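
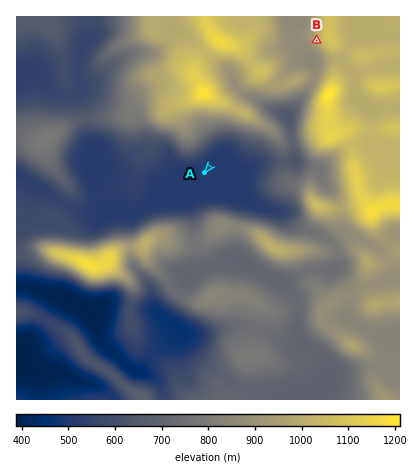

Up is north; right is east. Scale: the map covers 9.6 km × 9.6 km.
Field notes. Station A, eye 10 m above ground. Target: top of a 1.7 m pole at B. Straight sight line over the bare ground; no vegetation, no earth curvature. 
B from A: no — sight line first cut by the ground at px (236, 135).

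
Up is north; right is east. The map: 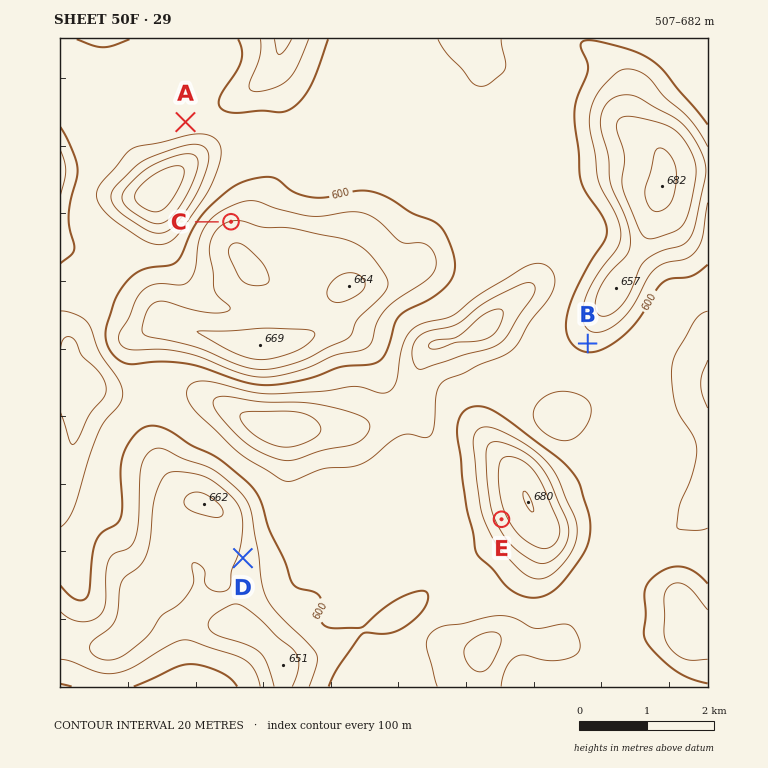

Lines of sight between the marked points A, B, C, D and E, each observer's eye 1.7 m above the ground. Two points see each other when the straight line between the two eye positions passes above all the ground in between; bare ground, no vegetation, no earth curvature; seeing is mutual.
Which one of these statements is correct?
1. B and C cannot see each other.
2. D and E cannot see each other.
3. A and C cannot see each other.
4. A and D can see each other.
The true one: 1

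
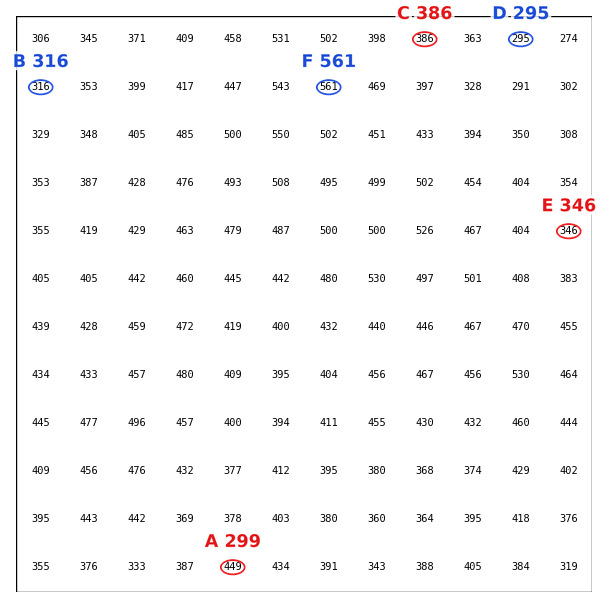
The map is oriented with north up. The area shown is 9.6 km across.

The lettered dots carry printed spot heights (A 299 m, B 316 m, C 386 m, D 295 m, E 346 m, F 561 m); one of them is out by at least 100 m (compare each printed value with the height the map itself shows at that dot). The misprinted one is A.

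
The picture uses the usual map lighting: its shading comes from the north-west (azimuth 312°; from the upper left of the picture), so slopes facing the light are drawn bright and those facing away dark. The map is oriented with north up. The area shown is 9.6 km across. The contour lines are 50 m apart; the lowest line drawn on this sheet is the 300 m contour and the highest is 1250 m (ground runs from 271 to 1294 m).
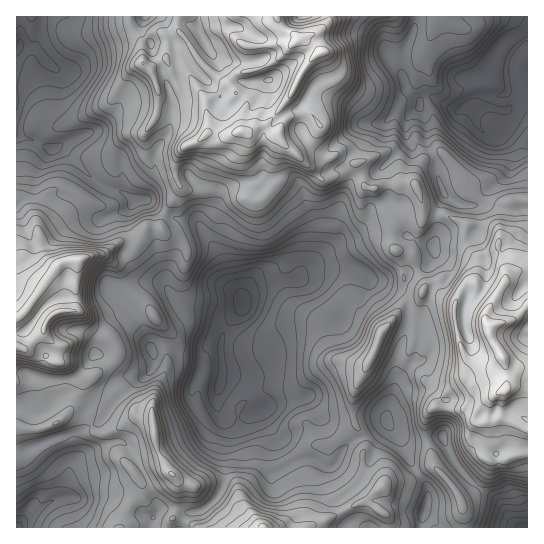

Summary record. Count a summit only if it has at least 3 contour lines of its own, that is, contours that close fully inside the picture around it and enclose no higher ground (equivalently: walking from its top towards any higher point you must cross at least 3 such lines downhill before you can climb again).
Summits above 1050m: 1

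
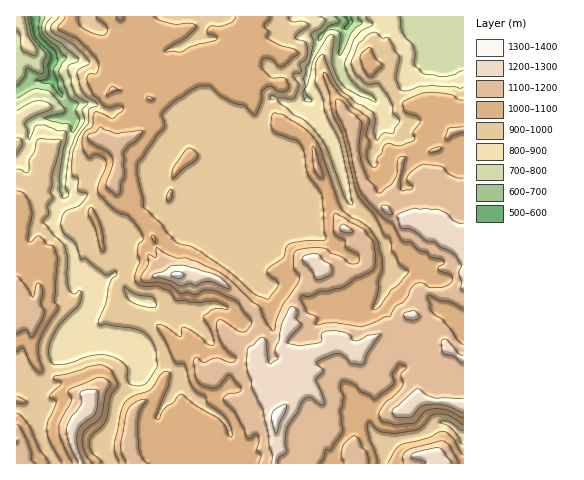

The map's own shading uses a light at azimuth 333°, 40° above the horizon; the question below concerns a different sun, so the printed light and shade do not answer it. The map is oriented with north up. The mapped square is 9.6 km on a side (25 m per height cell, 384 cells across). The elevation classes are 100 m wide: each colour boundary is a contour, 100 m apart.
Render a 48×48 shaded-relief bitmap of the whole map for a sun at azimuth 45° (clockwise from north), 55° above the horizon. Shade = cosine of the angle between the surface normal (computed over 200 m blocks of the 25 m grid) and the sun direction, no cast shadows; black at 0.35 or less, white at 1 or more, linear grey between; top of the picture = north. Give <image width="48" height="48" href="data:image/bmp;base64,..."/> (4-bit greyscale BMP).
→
<image width="48" height="48" href="data:image/bmp;base64,Qk32BAAAAAAAAHYAAAAoAAAAMAAAADAAAAABAAQAAAAAAIAEAAATCwAAEwsAABAAAAAAAAAAAAAAABEREQAiIiIAMzMzAERERABVVVUAZmZmAHd3dwCIiIgAmZmZAKqqqgC7u7sAzMzMAN3d3QDu7u4A////AL3sgo/9Y63MzMzLzKh4mru7qM7riJq+/97qUs7rVc3MzMy724hnrMu7qt7bqavO/+7YRd3KZ83MzLus2nhXzcy7rN7Kq8u9/v63R7mads3Mu6q9x3hXvLupvN2WZ4vN6/24Z7iKlrzLqqvNlXhYu7ua3Nx0RFmrUNu5h5qrt7y7u73aVploy7qL3MpmeJdRAMy5h3rcya3Lu9yXeqh6zLmdzLiJmrmGit25iIvsvLvLzLdoq4aLvLrNzJebqb3t3LuZmqvd3dubzHR6uWa7vLzcyoi7ur3cu5mbvMze7cua2karqWi7u6zMuIrMury7qYjO3Lve7curpmnMyXnMqbzLmIvMuquph3ndzMzd3LuoV5zcp3rMm8y6iKzLuqqXimrMu7vMy7qWa73ZWKvMrMy6q8y7uqqZz3q7u7urqql1rM20fMvcrMyrzczLqpms7pu6u7qqmZh63Nxlzsrbi8zM3tzMuZrN7bvKq7uqmqq9zMl77Irai93t3dy7qazeyszMzLu6q8zLqYistm3rfO7Mu7vKis3cmMvN3Mu5rMuoZFaHRc/qnNuqqru7qr25h8vN3cy5vJVDAUVjbf7KmqmImrvLqby7qMvN3cupuUIiBHiK/+uqmIh4mqu8ur3bhcvN3bqZqWV4jN7v/rqqmGaLzLq8uryXdrvN3bmIqoarze/+26u7lmnO7brNqahndqzN7ah5u3es7u7cu7vLl5zu2ordmXVmVc3O64iLy5it7d3MvMzLq83chn3rdVVlad3e15mc24au3MzLu8y6q8y3R9/oQ1Z5vdzemLmtyVfdy7u7u7u6q7uVfv+kJYm83dzMqbnMhXzcu7u7u7u7q7uX3/oRarzN3d3cu6rIWLzLu7u7u7u6qruZ75AZzMzNzN3M3JiFe8y6u7u6u7u7qrqL7CGs3bvMu93N2Xh2nMy7u7uru7u6qrlt6AjczKq7u9y8yXiHrNy7u7u7u7u7u5Z+5Czbuqu73cqsuWmXjNy7u7u7zMu7uoXO0m7aqrvN3YmsuliFfMu7u7u8zMu7qXfuoZ7JrMzMzKucylZTnKu7u7zMzLqqmHn+cb3JzMy7u9ys61NZzLq7u8zMy6qpdn39Mb3c3LuqquzO7WSd3My7vMzMupqnad/5As3cuaqqq9ve7XJt3MzMzMu7qZuovv/DBu7cmImqzMu7zEKcuru7u7u6mau77+2BLf/rZomrvLvN6zNFiZmrurupiZu93MtRr//XWKu7zavf4wAnmrrMuqqYiau6eclF7+t1nLze7r3egSOKvMzMu6qImru4rdlM/nRXzczd3burQkiqvMy7u7qqq7zM3clf9xR6zd3dzKibZYmIvMu7u7qqq83Lqqmf1Di8zdzMzIfdhVNZu8u7u6u7u8uYq7vOxVrd3dy7vHv6ABObu8u7u7u7u6ms3u3dx1vd7ty7u7/gAErLq7uqu7u7uqvd3e3M6mre7cy7u89gJr3Kiru7u7u7uqzczcyt23m83cy7u79yWdyoesvMzMvLupvN3cuq3IeL3cu7uw=="/>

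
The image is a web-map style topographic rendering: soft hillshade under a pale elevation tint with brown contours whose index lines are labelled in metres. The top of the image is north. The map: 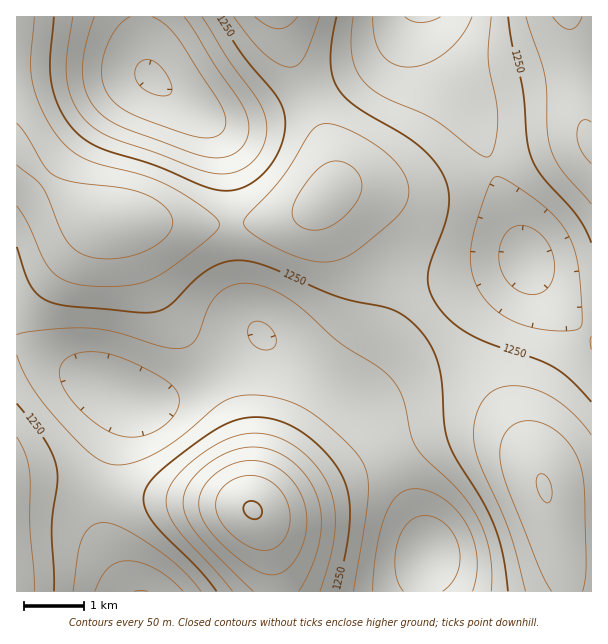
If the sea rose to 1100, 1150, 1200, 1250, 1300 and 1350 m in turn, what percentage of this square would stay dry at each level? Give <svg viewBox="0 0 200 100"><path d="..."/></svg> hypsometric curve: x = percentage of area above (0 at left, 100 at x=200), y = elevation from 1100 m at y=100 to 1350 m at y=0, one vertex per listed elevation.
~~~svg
<svg viewBox="0 0 200 100"><path d="M192 100l-17-20-41-20-43-20-37-20-31-20"/></svg>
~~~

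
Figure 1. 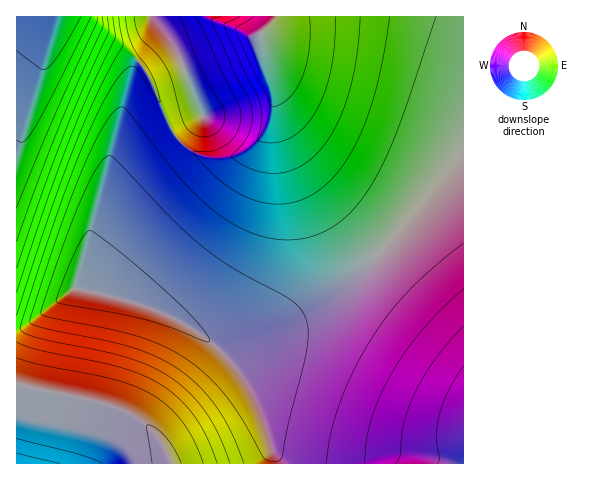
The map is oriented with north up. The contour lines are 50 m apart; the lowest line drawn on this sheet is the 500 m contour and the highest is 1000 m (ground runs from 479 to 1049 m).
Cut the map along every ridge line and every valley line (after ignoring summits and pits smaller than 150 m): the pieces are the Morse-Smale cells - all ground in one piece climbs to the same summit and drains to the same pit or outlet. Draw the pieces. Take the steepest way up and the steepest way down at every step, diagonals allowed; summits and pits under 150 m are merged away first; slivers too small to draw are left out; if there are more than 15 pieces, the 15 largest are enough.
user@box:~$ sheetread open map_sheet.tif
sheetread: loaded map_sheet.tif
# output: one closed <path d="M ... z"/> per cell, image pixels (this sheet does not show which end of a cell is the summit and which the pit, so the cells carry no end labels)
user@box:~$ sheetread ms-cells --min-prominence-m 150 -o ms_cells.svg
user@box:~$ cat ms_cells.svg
<path d="M463 16l-311 0 25 37 26 63-65 48-37 39-7 15-18 69 54 14 37 14 34 19 20 17 11-3 47-22 46-28 42-34 33-33 64-77z"/><path d="M151 16l-135 1 1 447 259-1-15-50-10-23-17-25-24-23-23-17-28-14-29-10-54-14 18-69 7-15 37-39 65-48-26-63z"/><path d="M463 155l-63 76-51 49-24 18-35 22-37 19-26 12-7 0 14 14 17 25 10 23 16 51 187-1z"/>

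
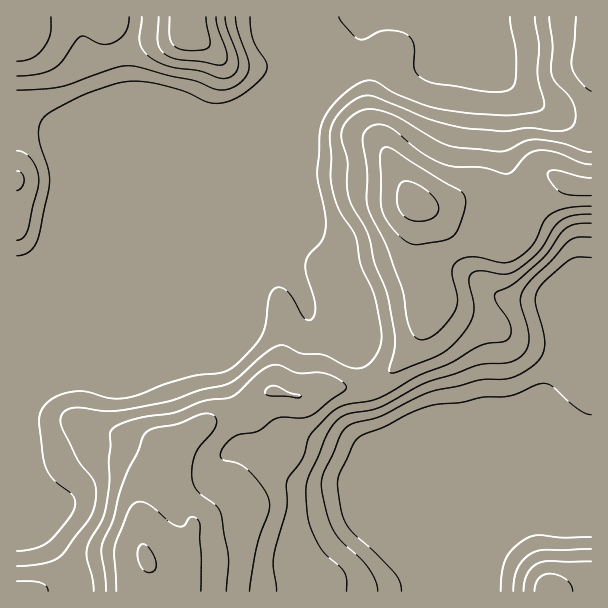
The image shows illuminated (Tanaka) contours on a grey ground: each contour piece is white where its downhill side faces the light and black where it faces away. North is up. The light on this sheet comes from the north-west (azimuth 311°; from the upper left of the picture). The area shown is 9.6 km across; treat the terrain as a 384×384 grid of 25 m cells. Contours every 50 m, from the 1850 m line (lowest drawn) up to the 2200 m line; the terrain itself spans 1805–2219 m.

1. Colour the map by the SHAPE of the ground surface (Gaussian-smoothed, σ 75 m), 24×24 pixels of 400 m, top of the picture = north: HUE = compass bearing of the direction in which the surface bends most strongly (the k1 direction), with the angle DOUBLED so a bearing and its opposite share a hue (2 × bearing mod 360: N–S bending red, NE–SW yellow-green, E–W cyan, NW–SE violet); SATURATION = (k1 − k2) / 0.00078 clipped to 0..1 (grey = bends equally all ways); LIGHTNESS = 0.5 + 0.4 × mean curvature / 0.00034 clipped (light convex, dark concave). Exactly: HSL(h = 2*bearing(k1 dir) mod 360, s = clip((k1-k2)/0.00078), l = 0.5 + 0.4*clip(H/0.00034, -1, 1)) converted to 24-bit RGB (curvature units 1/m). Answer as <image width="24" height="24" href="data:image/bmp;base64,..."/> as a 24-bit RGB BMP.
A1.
<image width="24" height="24" href="data:image/bmp;base64,Qk32BgAAAAAAADYAAAAoAAAAGAAAABgAAAABABgAAAAAAMAGAAATCwAAEwsAAAAAAAAAAAAAxrny1IPmVx19ISdS6/KmoKV8tr2Qlm+Uq6R6UF59bK57RTqBe36NmrWeqtDQd1LKkEefgnNrWWt5Ljt2JGm32fLn6trxf07oXk47pDOCux/jTU3R5unGn8GWlbmuqWSToreOnU+pjphQOk9ocLaOkty9oWWxdClyoGKcqoqnZmCNPGyHG8Ciau5ouJFsmH/LS2MyJVBASmqWa0qx6s2zyNuugkF+y6Z/pFxmlEN4wqV0MXyCbtNvQYBEUyI4dEhWdn1ljH1pj22IXYyEPoZWbrsjVFcbU1cSgH5/NVxTHDkeLT5D5vOnzp9gfUiQpNq10iLAqWSq2da/UoWtcLhiUTVeVjxkf3t8f4B/f4B+gH9/foB+ZIBng41TemZZg39iflKCmU5xR29vGmVQxeZ7xXRapMhiPmwsaDeKv9vGu0Fwym0sYoYyLixER1Rxf3+AgH9/gH9/f3+Af3+Af4B/f4B+eXl+hoR5TTR8q4eWd3GhSL63T6ZqzIOA18CXiXs9FVsslWomfjBJ48W5s36AOW57LlheaH1qf4B/f4B/f3+Af3+Af4B/f3+AhG2BkH1pOixurIJ+gqujeLfNX5fVuNnm6cv1/cruO1+0f0BFQZZDvH4n5KElRC8oLysTI2ARO241dXxbfYBgeYBufoB3f398dl1/qYNyKFO2o8fg1+3xWsXgS5DOZrqHbUSM8Mbn8q3/5FryyEuN0GLD7b+xdxp+wGlOUaYrDjsQM1AhbIY0W2g3a4EzUmxDYkBNuqlRPnhJJoshtas2dWQwJS0UZ3MtV3lCT504hTWi3XX07tb1rcj57dH608z/3sz//8z3cUmzMWJFTZVATmJLl7dNL2xQQm2Us8O5foB+bH9kb4NDgWFMcXxjRXs4UXYwaIcrEycRMWhJ8Niri21JrKlSel0yNRhJ/5/O/rrllJDMW6G6SlqjuceoTtHOF4ivkrCkf4B/f4B/f4B/gH9/f4B/f4B/fIB4foBoV3hWEDYm5t8gtKtCfjVDsmA7Dhclhj0z8ce117zJcYO3OG/T3u3mfrDaISGCbIlggIB/f4B/f4B/f4B/f4B/f4B/gIB/gIB/f3+AMTVkoMxluLRYVDJgy8aPJApOWJ1l5eOyxKaUn8u9J4fIu92WZjh+UjFxf3+Af4B+f4B/f4B/f4B/f4B/f4B/f4B/gIB/f3+APUuHo8mRpEV+T6NxsoxKKgwye7FYwtSDxNy0lst+KwgZv5oAGCkKIFBCfX96QpgSWINzf3+Af4B/f4B/f4B/f4B/f4B/f3+ASm1+lK53i0ibn72WYiN6eDurlLmMrdmE07xGbAQRehFi9+vQgLo/AjIgNVMkwvjAElNvf3+AgIB/f4B/f4B/f4B/f4B/f3+AaX2BX5pjVmuKr2h+XyJkcDtHyqRG2908n5FDV5XVe6b46tb1+dLqHDCMHzBC+PjTCyJIeHuAgIB/f4B/f4B/f4B/f4B/f4B/f4B/eoBzSG9hayleoCdnUGqh0s+42d7Ms9vXYrWtLGJXb35M+2p79gB7ORon+ffSDTBoX2l/gIB/gIB/gIB/f4B/f4B/f4B/f4B/f39/ZFd8OhhamcK7VYXCxdWy3O/hq7veynXfcEq2TUyKmkZt8Z7z0sz/8OjbOQibW1V/gIB/gIB/gIB/gIB/f4B/f4B/f4B/f4B/QT9+KSigvL6GWUdsxvm7pee5b1GbjlKytZnUZRPuwLXj1PX3d7T6/J8/URZKZW98f39/gIB/gIB/gH9/gH9/f4B/f4B/f4B/UV58HhJd0KyMaNHE0/zPco1ZZUxsXoB+iX1rLEqTxu/c04y6QRIdvH0xl09IL2lGcn9xf4B/gH9/f2twjVg+aIEtVn5RfoB/a3OAAD103uTt0u/p0enTdWzEbl6+amSpenajTX+YqI8gLQoGqyURf3MonHw6fH86KEwWSlwiWUsfQyoTgE8q7cAgCXsKJGw2dYB5EWNWHa5C4++olaI5YSwgTzIeaVknYlwlSTwkYQ4Xai0ju8ZCdrR/d8S+mobLpne7W0OCgiZTmnYzNmUv4vrRnOv/K3HnO3uOaIBYEWAmyOESjUIhX0U0c2RQf3VcfnhlQkJpWCiT2LPPvd3NzMvddq62QD6TvHqpOEHYh0T/9db10fb6zP/nHSzYUS6XdkKwspG9ZKmrTopPpWpnhnKKdnaAgH9/f3+ATkd2KzZYysV3qMmIuaaRtIq1MCGQzaWwOoa7DBBY8+TT5vzPd8UpNxk2NC9Lcl9ZaotYoJBlY2J8jYNzi2xyf3uAgIB/f3+ATj1/QjWLxNaaobZ4"/>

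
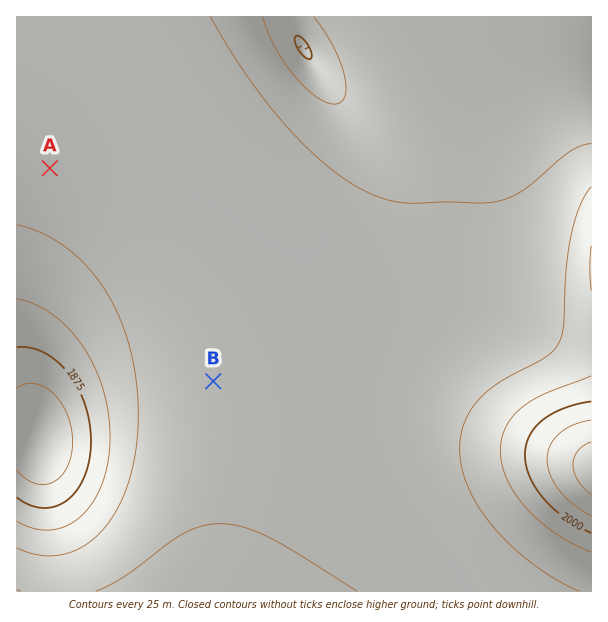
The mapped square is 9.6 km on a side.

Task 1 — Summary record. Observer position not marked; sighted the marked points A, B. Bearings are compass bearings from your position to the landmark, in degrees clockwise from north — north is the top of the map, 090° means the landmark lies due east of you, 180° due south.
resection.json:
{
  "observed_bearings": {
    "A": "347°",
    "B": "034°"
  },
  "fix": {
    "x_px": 128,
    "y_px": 508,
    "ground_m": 1930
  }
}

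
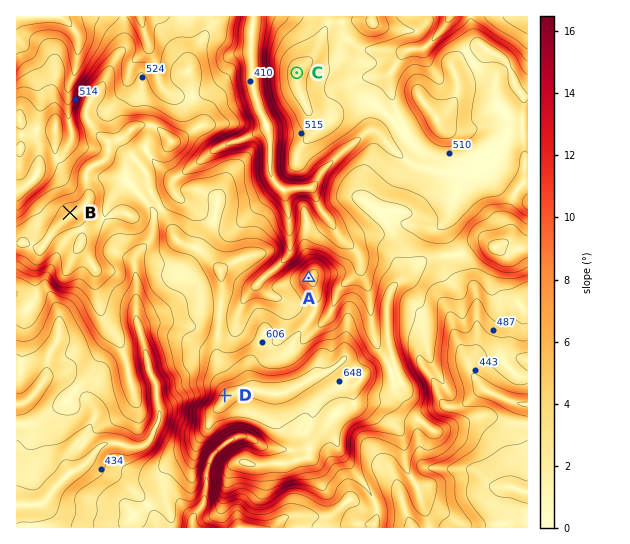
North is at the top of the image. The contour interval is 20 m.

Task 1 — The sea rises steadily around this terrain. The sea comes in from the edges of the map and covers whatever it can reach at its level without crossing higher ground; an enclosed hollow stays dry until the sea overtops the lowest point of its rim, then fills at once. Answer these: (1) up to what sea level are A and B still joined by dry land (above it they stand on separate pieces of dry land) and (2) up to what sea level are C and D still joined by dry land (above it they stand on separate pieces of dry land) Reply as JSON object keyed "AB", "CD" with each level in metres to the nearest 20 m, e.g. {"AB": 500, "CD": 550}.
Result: {"AB": 560, "CD": 500}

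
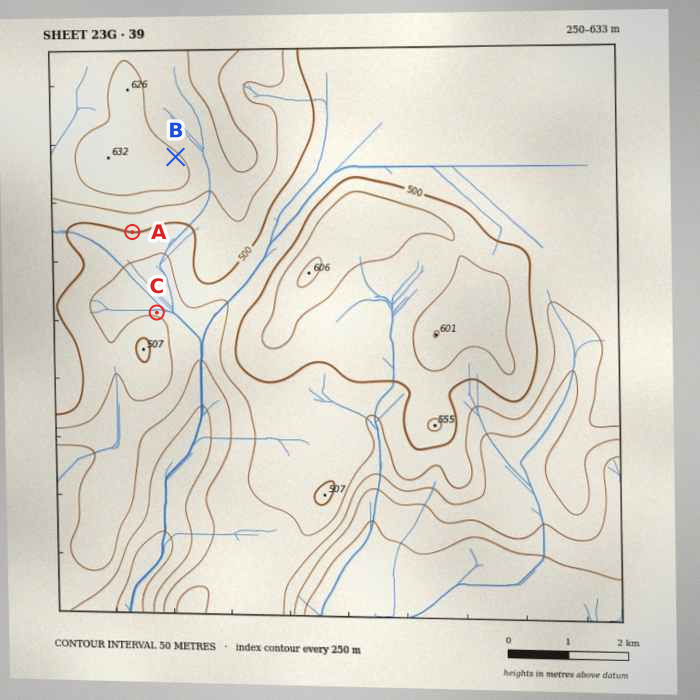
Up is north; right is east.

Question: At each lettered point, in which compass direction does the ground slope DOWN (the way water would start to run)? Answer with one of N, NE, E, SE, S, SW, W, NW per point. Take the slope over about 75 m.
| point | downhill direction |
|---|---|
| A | S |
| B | NE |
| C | N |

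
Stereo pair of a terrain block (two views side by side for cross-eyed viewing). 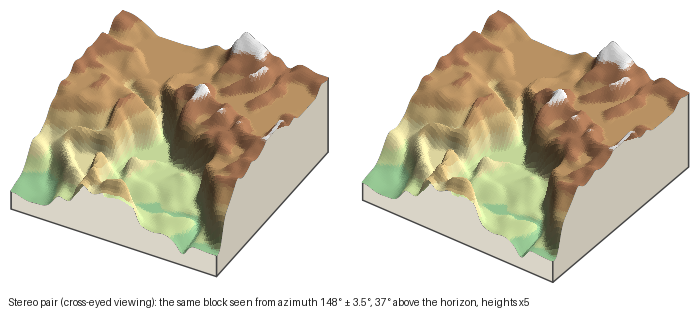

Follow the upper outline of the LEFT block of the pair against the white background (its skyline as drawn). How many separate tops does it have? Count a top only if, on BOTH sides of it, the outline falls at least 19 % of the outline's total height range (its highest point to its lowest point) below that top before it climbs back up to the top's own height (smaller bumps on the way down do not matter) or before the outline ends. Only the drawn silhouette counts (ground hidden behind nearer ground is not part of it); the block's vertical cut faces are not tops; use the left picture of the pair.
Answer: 1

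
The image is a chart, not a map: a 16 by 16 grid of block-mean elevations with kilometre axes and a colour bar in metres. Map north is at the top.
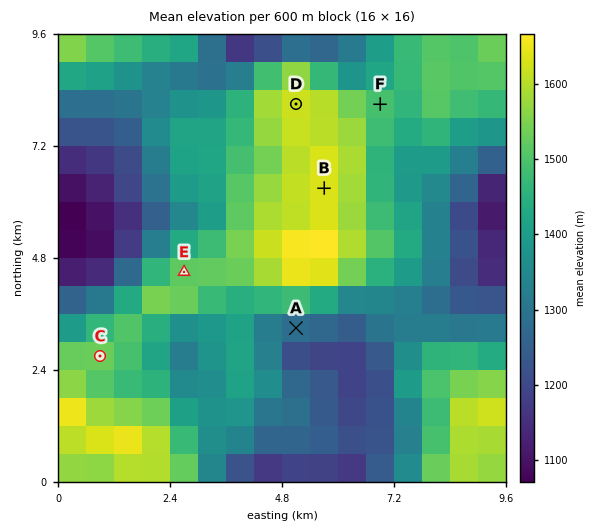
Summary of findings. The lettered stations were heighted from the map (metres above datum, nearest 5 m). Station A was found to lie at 1285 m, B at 1635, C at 1540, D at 1625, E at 1520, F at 1500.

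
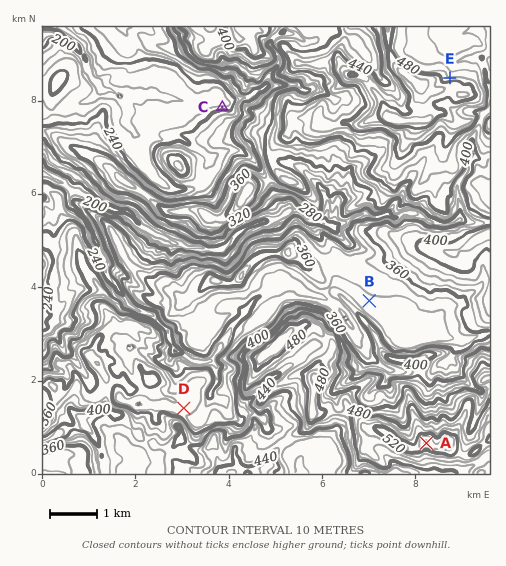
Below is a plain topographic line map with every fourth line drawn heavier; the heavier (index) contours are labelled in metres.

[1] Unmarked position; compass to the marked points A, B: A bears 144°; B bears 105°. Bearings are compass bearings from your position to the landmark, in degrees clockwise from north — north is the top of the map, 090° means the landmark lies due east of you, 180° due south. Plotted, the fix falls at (312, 285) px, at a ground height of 335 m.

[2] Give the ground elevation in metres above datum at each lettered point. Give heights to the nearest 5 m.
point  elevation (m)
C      235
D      345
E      470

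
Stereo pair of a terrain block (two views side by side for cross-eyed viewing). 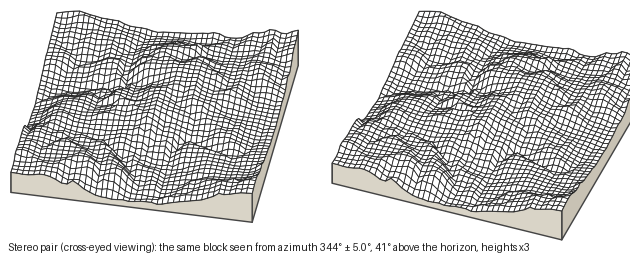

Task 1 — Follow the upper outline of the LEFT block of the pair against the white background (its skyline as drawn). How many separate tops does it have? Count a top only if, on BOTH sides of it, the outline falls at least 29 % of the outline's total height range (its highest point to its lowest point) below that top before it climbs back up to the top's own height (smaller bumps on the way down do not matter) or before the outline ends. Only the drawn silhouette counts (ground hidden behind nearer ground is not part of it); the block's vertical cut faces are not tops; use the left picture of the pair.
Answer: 0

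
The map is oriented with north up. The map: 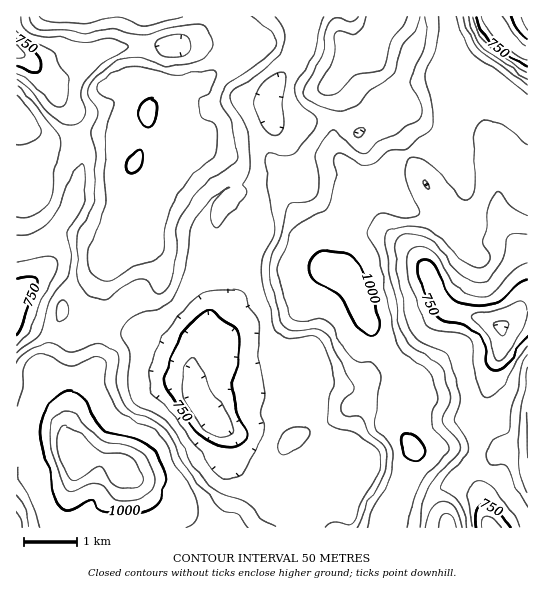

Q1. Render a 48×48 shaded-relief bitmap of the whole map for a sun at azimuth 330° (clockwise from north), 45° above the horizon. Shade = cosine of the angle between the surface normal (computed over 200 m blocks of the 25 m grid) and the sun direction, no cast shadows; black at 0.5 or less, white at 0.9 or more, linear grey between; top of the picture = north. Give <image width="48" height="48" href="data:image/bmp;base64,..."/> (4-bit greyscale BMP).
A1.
<image width="48" height="48" href="data:image/bmp;base64,Qk32BAAAAAAAAHYAAAAoAAAAMAAAADAAAAABAAQAAAAAAIAEAAATCwAAEwsAABAAAAAAAAAAAAAAABEREQAiIiIAMzMzAERERABVVVUAZmZmAHd3dwCIiIgAmZmZAKqqqgC7u7sAzMzMAN3d3QDu7u4A////AIiHZmZEVWZ2VXiZiId4rLzbh1WbpQAkeIiHZWdTNFZ3ZnmZiYd3mqzcl1ScpSI1d2iIZFdjIjV3d5q6mYd3iIreuGNruERXdniZcyVkMiRniJqqmYh3eInO2XMmmGVoh3iZdBNnZURniJqZmIh3d4it6nQQRmZniIiIdkV5h2ZmeImZmHd3d3iL23UgAmdWiYiIh2eaqHdmeImqmXVnd3d4qoZCAEh2ioiZmIm8ypdmeavLqpZFd2ZlaZh2U1m5qomaupm7u6h2eby7qrp2ZlZUWJmIh3m7upmsypmaq6mHeKqYmbu5hkV3iZh2d3iqu5m8yYiJq7qXd4iIiJqqqXZ5mYhkNXiau6msuYd3iqmHd3eJmIiZqqiJmYdkI2iavKmauod2Z4h3d3iZmIiIq7mZmYh2VWiazKmJqodVVmZmd4mZiIiImqiJmYh2Znibu6mJqpdTRmVWeImpiIeImYd4iIiHVnet3NyprLp0RmRFeImpmHd4iHdmeJqpdmaN7v/KrMuXZmU0eIiamHZnh3dmd5q6l2Vb7//airuYd3ZDWIiJmGMjV4dmZnmrqYdp3+3JZ5l2ZmZDNnd4mXMANodmVWiby6h4vczJZXh1VVVDNHd3iYZCNod2VFeKuoZFirzLhmd2ZUM0M1d3iZh2Z3d3VEZ4hkEAR5zdqHZVZ1MkVFZ4iImHd3d2VFZ4ZCEAJXnOyXVCRnUjVmZ4mYiHdmd2VFZ4ZUMiEkac2oZTJGZDVnd4mZmId4h2RFVndkMiMkRpu5h2REVEVmd4q7mZmZh2Q0RWZlUyRFVXmqmHZmVEV2Z4rMqaqqmHVERFVndURVVXmrqYd3ZUZ3Z4nNuZqZmHUzM0Z3d2VURWm7qYd3ZUZ3ZnisypmYh2QhEkd3dmZUM1nMuZh3ZDV3ZXiay7qYdlQhJHh3dmZVQze9uZiHZDNodWeJu8uYdmVEV4h2ZmZndDScuoiIdTJHhmeJqruph2Z3eJh1VneJl0N6uYd3dkIleHeJmaqpiHd3iId2VniYmGRpqYdnd1QiRniJmZmpmIh2Z3d2ZoiHeGVpqpdmd3VDI1eZiZmZmql2VWd2Zoh1ZmVoqql2eHZVRFeaqZmZrMqXZnh3Znh1VWZomqqXd4d2Zmequ7uqrMy6iIh3Znd1VneJmZmXd4iHZmeaq8upiszLuph2ZmZ3d4mrupiHd3iIZmeJmqunV5qry5h2ZmZ3eJq7u6mHZ3eId3eJh3iHVWeJu5h2ZmeHeJqpiZmYd3dmZ3eJlkRVZmd4mZiHdniHiJqqh4mpiHdUNFZ6qXVEVmeIiJiHd4iqmYi9yoiZmZh1EBJIrMp1REV5mYiIiImsuoid/sqqvMuoUxAEnNynVDJYqpiImaqtqYiJ3/3Lzd3Ll1ICe9y5h1NIu6iIqqqpZndmi926mry7mGQQScypiHU2m6iImaqSEjMyJGZlRXmZmIdTR7ypmYU0eql2aKlDIAARASMhACV4iZmXV6zLupdCaalkR5ZHUgASACMxAAJXiZqod5zc3JdSWahCSIZg=="/>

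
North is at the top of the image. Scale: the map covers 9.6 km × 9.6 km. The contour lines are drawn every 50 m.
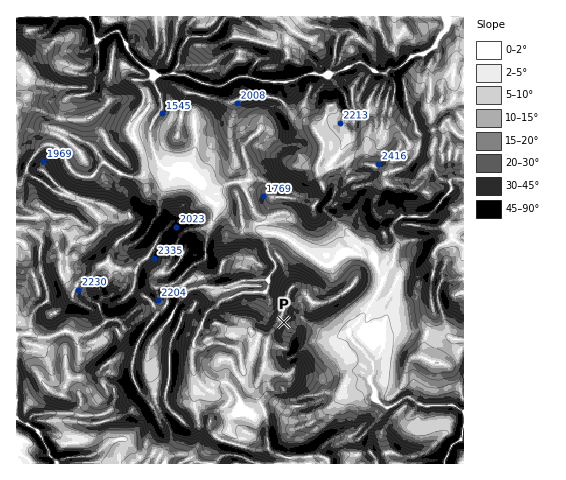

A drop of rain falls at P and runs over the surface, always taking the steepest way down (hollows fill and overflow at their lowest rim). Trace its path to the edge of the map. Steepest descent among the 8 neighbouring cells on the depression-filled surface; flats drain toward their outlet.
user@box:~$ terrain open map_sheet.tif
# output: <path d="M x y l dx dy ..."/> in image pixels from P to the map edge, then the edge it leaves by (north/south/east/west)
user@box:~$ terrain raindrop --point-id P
<path d="M284 322l22 0 5 3 14 12 12 0 5-3 5-1 7 9 10 9 3 5 5 6 2 2 0 8-3 3 0 7 1 3 5 5 0 9 7 7 8 0 3-2 3-1 5-5 7-1 4 5 5 1 0 1 2 0 4 2 5 0 1-1 24 0 6 5 2 3"/>
exit: east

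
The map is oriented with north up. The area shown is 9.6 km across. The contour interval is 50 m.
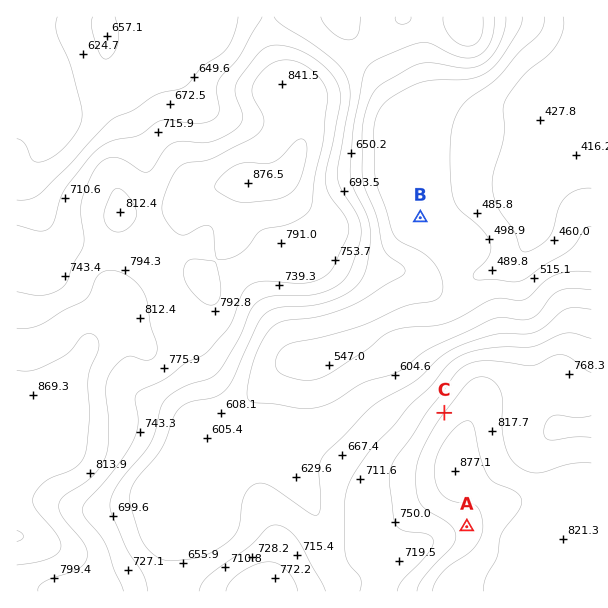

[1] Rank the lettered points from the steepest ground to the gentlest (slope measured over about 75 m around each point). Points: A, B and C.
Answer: C A B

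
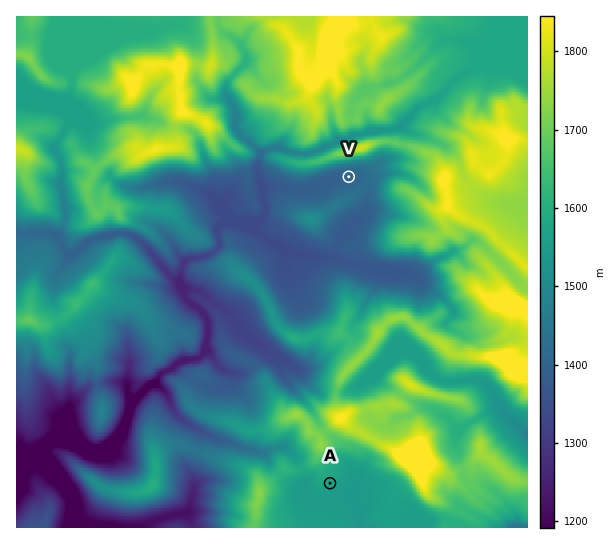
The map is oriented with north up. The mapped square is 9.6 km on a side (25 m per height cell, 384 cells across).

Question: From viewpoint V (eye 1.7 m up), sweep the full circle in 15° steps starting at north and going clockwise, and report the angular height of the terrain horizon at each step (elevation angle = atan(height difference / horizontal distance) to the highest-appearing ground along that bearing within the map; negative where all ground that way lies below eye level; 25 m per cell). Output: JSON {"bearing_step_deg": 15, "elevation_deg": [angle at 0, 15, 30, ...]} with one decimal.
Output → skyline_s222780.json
{"bearing_step_deg": 15, "elevation_deg": [36.9, 36.4, 32.1, 17.6, 13.3, 12.1, 14.4, 15.6, 9.5, 10.7, 6.7, 6.7, 5.5, 5.4, 4.3, 5.8, 1.5, 2.0, 3.4, 14.5, 22.8, 27.8, 32.6, 35.9]}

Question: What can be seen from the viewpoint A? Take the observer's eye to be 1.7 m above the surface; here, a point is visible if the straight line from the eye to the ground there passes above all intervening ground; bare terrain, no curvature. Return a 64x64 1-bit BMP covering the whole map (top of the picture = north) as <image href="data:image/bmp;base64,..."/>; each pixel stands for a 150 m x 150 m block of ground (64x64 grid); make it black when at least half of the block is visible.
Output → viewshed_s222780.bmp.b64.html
<image width="64" height="64" href="data:image/bmp;base64,Qk0+AgAAAAAAAD4AAAAoAAAAQAAAAEAAAAABAAEAAAAAAAACAAATCwAAEwsAAAIAAAAAAAAA////AAAAAAAAAAAD//oMAAAAAAP//gwAAAAAA//+MAAAAAADx/5wAAAAAAPD/+AAAAAAA4P/4AAAAAADAn/AAAAAAAAHv8AAAAAAAAd/gAAAAAAAA/8AAAAAAAAA/AAAAAAAAADwAAAAAAAAAcAAAAAAAAABAAAAAAAAAAAAAAAAAAAAAAAAAAAAAAAAAAAAAAAAAAAAAAAAAAAAAAAAAAAAAAAAAAAAAAAAAAAAAAAAAAAAAAAAAAAAAAAAAAAAAAAAAAAAAAAAAAAAAAAAAAAAAAAAAAAAAAAAAAAAAAAAAAAAAAAAAAAAAAAAAAAAAAAAAAAAAAAAAAAAAAAAAAAAAAAAAAAAAAAAAAAAAAAAAAAAAAAAAAAAAAAAAAAAAAAAAAAAAAAAAAAAAAAAAAAAAAAAAAAAAAAAAAAAAAAAAAAAAAAAAAAAAAAAAAAAAAAAAAAAAAAAAAAAAAAAAAAAAAAAAAAAAAAAAAAAAAAAAAAAAAAAAAAAAAAAAAAAAAAAAAAAAAAAAAAAAAAAAAAAAAAAAAAAAAAAAAAAAAAAAAAAAAAAAAAAAAAAAAAAAAAAAAAAAAAAAAAAAAAAAAAAAAAAAAAAAAAAAAAAAAAAAAAAAAAAAAAAAAAAAAAAAAAAAAAAAAAAAAAAAAAAAAAAAAAAAAAAAAAAAAAAAAAAAAAAAAAAAA=="/>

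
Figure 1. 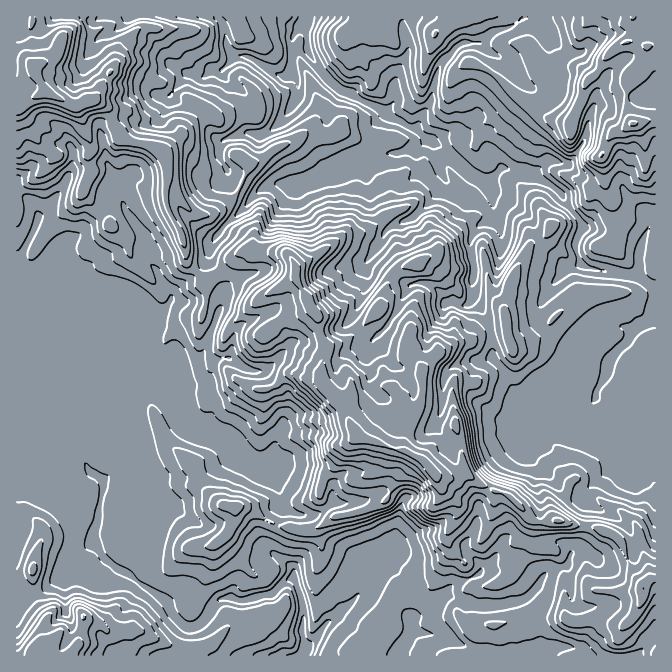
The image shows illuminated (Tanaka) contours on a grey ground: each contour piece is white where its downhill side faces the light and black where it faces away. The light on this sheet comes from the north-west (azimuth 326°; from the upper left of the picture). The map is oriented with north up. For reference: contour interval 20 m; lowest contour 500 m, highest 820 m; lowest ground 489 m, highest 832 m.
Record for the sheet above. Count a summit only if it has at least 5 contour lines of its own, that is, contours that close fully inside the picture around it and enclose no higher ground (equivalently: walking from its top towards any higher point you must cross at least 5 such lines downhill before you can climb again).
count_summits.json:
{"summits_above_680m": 1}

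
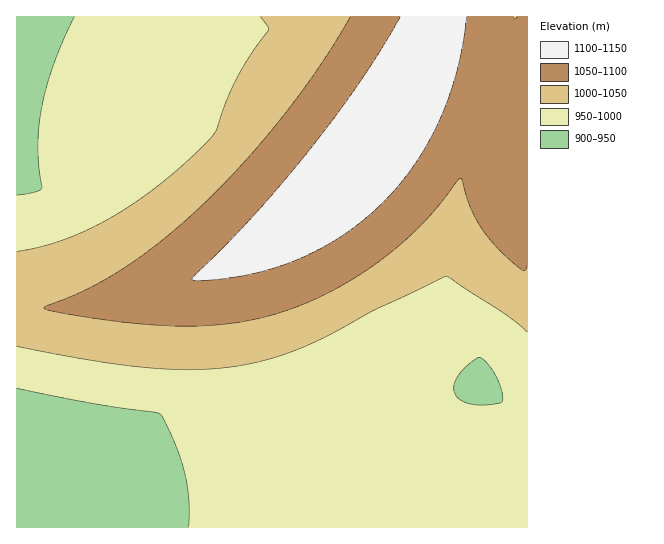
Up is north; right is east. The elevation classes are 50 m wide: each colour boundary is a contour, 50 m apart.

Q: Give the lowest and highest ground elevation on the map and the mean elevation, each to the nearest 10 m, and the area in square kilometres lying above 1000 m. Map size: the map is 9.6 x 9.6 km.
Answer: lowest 900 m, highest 1150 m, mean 1010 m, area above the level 43.5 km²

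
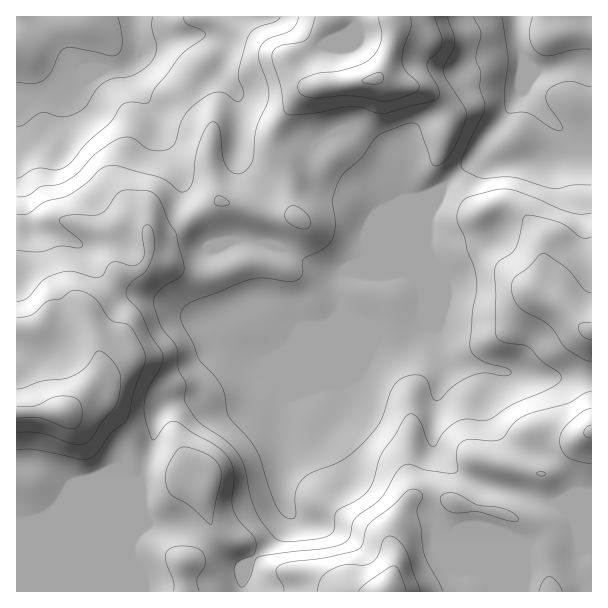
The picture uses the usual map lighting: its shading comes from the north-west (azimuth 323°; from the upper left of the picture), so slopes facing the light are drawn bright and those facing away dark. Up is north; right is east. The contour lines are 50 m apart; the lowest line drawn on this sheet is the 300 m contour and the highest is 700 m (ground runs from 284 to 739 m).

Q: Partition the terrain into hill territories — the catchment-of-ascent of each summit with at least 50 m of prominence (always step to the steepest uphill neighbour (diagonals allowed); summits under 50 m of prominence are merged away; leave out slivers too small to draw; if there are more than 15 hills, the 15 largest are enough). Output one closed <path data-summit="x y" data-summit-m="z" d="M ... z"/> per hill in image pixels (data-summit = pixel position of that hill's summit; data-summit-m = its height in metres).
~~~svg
<path data-summit="386 591" data-summit-m="739" d="M591 16l-73 0-2 7 1 16 7 21-4 35-8 10-9 7-17-4-10 0-38 8-19 10-11 14-8 28 0 15 4 17-13-24-7-23-33-23-15 2-21 12-3 5 0 15-7 4-39 7-20-11-8-9-2-6 2-51-4-9-14-15-2-5 5-12 0-10-3-6-8-5-11-2-34 4-29 10-4-32-118 1 0 97 3 11-1 49 6 18 1 23 3 10 7 7 27 4 16 8 8 0 13-8 12 0 11 5 12 12 24 11 5 5 11 21 18 23 8 6 18 7 19 23 24 15 33-14 25-21-6 6-7 15-24 61 1 84 6 20-5 10-8 12-29 27-5 12 1 16 349-1-1-91-40 2-33-10-35-8-30-15-19-22-1-18 3-10 2-27 7-27-6-15-6-29 0-52-6-18 1-3 3 2 9-3 33-3 10-3 13-8 8-21 1-44 4-6 37-8 9-4 9-9 2-8 15 7 11 1z"/><path data-summit="63 411" data-summit-m="729" d="M17 115l-1 476 119 1 1-22-6-15 0-13 10-26-1-36 13-36 4-24 4-10 10-8 30-5 19-7 33-20 40-17-7 1-24 10-12-6-12-9-19-23-18-7-12-10-8-10-17-30-5-5-20-8-22-18-17-2-13 8-8 0-16-8-27-4-9-11-2-29-6-18 1-49z"/><path data-summit="375 78" data-summit-m="604" d="M516 16l-381 0-1 7 4 25 21-8 42-6 11 2 8 5 3 6 0 10-5 12 20 29 0 57 14 14 14 6 7 0 36-9 3-2 0-15 3-5 21-12 15-2 33 23 7 23 13 24-4-17 0-15 8-28 11-14 19-10 38-8 10 0 17 4 6-3 11-14 4-35-7-21z"/><path data-summit="591 330" data-summit-m="608" d="M567 133l-2 1 1 1-2 6-9 9-9 4-28 4-10 4-3 6-1 44-4 12-8 12-19 8-46 5 6 20 0 52 6 27 10 14 36 5 45 11 62-1 0-234-11-3z"/><path data-summit="183 563" data-summit-m="622" d="M312 334l-18 18-7 4-29 11-27 17-22 10-17 4-18 2-7 3-7 7-4 10-4 24-13 36 1 36-10 26 0 13 6 15 1 22 105-1 0-15 5-12 29-27 8-12 5-10-6-20-1-84 24-61 7-14z"/><path data-summit="591 431" data-summit-m="655" d="M443 355l2 14-7 23-5 51 9 15 11 11 30 15 35 8 24 8 22 2 28-2-1-122-61 0-45-11-33-3z"/>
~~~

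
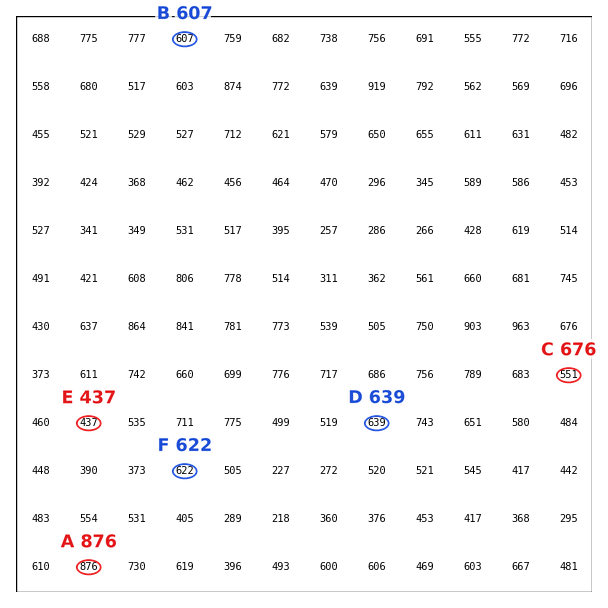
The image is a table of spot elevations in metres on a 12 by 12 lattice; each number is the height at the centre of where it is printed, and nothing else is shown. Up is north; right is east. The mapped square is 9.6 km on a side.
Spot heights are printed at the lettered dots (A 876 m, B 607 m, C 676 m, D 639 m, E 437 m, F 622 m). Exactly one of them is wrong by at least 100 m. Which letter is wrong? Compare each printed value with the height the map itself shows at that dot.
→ C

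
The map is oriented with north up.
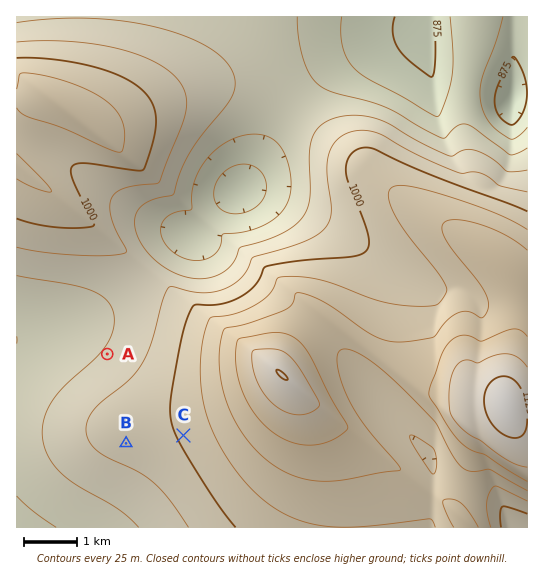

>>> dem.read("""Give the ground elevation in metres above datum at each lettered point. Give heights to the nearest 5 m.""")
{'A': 955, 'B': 985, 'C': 1005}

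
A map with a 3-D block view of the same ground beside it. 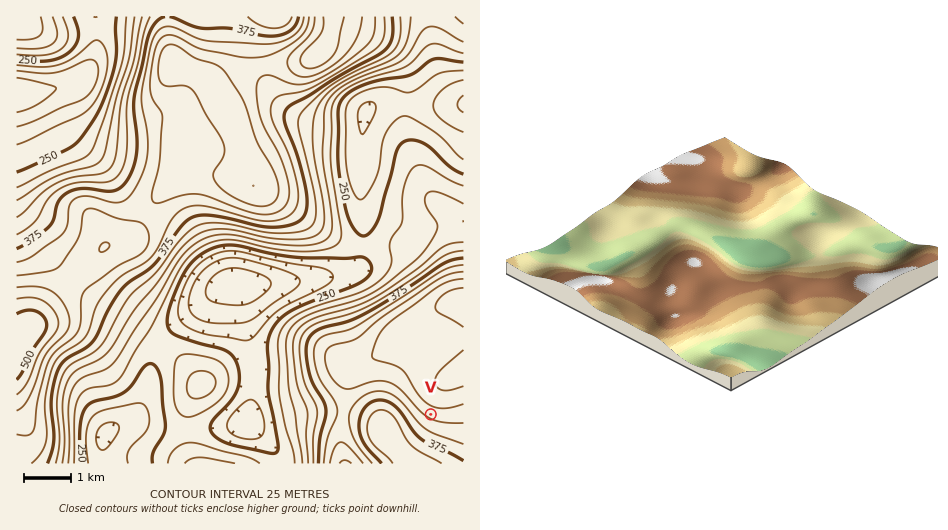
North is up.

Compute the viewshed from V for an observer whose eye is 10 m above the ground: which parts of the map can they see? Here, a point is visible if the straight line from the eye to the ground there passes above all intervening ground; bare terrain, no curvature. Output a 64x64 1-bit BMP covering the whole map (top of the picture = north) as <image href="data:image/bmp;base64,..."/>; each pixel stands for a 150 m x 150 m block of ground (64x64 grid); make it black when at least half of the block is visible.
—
<image width="64" height="64" href="data:image/bmp;base64,Qk0+AgAAAAAAAD4AAAAoAAAAQAAAAEAAAAABAAEAAAAAAAACAAATCwAAEwsAAAIAAAAAAAAA////AAAAAAB+AAAAAAH//38AAAAAA///fwAAAAAD//9/AAAAAAP//38AAAAAA////wAAAAAD/P//AAAAAAP4f/8AAAAAA/h8/wAAAAAD+Hz/AAAAAAP+eP+AAAAAA/8A/4AAAAAB/gD/wAAAAAH+AP/gAAAAAPwA//AAAAAAfAD/+AAAAAAIAP/4AAAAAAAA//gAAAAAAAB/+AAAAAAAAD/4AAAAAAAAP/gAAAAAAAAf+AAAAAAAAB/4AAAAAAAAH/AAAAAAAAAP8AAAAAAAAAf4AAAAAAAAAPgAAAAAAAAAOAAAAAAAAAAYAAAAAAAAABwAAAAAAAAADAAAAAAAAAAAAAAAAAAAAAAAAAAAAAAAAAAAAAAAAAAAAAAAAAAAAAAAAAAAAAAAAAAAAAAAAAAAAAAAAAAAAAAAAAAAAAAAAAAAAAAAAAAAAAAAAAAAAAAAAAAAAAAAAAAAAAAAAAAAAAAAAAAAAAAAAAAAAAAAAAAAAAAAAAAAAAAAAAAAAAAAAAAAAAAAAAAAAAAAAAAAAAAAAAAAAAAAAAAAAAAAAAAAAAAAAAAAAAAAAAAAAAAAAAAAAAAAAAAAAAAAAAAAAAAAAAAAAAAAAAAAAAAAAAAAAAAAAAAAAAAAAAAAAAAAAAAAAAAAAAAAAAAAAAAAAAAAAAAAAAAAAAAAAAAAAAAAAAAAAA=="/>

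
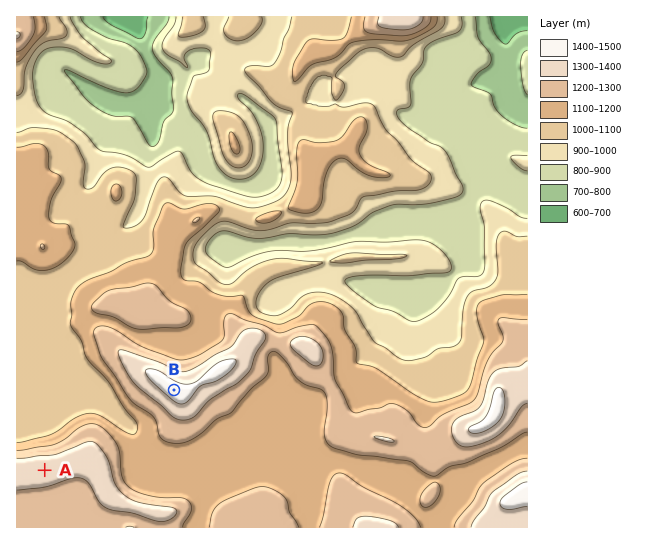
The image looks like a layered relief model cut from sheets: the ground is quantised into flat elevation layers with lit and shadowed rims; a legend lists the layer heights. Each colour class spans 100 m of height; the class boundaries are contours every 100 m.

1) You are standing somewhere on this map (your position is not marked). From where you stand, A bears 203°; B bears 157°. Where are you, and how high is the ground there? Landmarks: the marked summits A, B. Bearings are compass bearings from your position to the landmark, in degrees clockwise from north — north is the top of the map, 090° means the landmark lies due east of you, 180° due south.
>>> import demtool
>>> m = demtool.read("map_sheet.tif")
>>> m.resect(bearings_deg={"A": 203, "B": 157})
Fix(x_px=126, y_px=278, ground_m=1150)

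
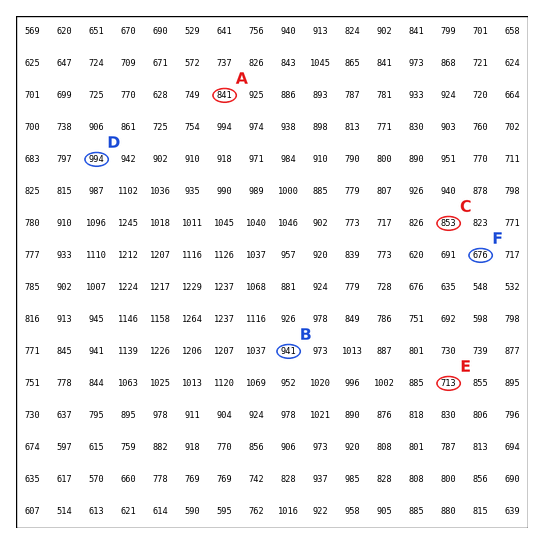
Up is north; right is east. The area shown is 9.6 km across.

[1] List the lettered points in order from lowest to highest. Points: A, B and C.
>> A C B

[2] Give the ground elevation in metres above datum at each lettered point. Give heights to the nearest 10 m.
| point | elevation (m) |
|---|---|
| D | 990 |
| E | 710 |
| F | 680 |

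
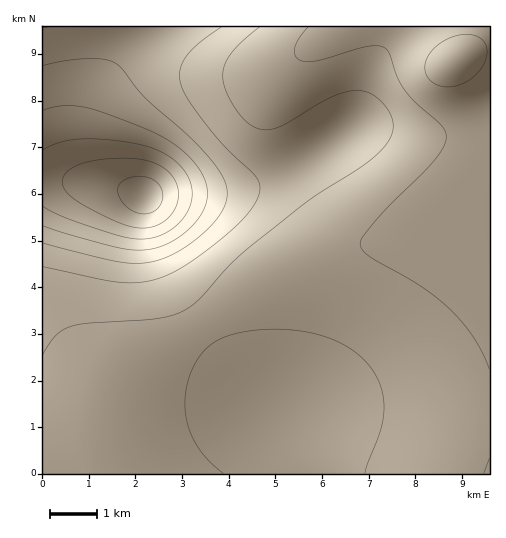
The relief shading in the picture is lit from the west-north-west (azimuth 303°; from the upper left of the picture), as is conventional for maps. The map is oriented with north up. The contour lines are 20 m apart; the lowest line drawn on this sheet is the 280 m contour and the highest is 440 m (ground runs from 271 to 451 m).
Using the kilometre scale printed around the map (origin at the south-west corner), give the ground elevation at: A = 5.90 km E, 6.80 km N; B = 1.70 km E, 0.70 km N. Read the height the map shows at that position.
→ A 385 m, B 415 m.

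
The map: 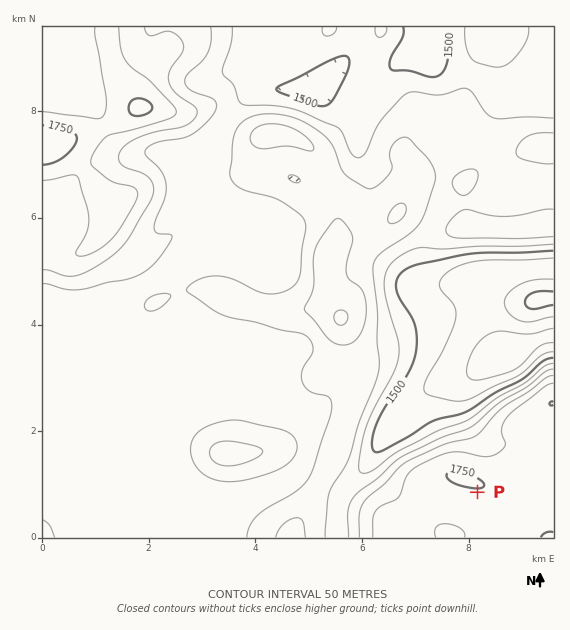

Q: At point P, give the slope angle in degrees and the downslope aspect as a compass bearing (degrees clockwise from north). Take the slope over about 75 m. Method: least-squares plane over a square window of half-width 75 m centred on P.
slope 4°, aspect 187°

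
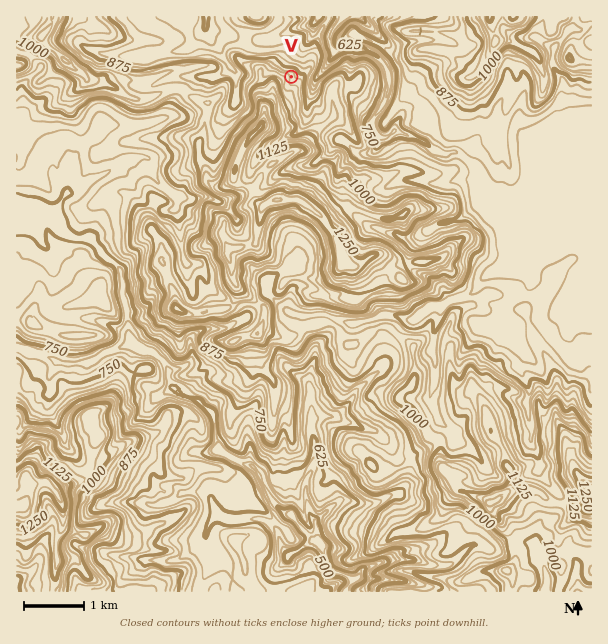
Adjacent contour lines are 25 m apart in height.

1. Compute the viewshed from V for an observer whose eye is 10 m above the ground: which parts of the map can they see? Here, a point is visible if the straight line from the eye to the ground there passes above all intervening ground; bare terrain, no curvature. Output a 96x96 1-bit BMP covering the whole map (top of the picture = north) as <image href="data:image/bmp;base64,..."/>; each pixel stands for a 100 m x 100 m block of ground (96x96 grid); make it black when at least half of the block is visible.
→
<image width="96" height="96" href="data:image/bmp;base64,Qk2+BAAAAAAAAD4AAAAoAAAAYAAAAGAAAAABAAEAAAAAAIAEAAATCwAAEwsAAAIAAAAAAAAA////AAAAAAAAAAAAAAAAAAAAAAAAAAAAAAAAAAAAAAAAAAAAAAAAAAAAAAAAAAAAAAAAAAAAAAAAAAAAAAAAAAAAAAAAAAAAAAAAAAAAAAAAAAAAAAAAAAAAAAAAAAAAAAAAAAAAAAAAAAAAAAAAAAAAAAAAAAAAAAAAAAAAAAAAAAAAAAAAAAAAAAAAAAAAAAAAAAAAAAAAAAAAAAAAAAAAAAAAAAAAAAAAAAAAAAAAAAAAAAAAAAAAAAAAAAAAAAAAAAAAAAAAAAAAAAAAAAAAAAAAAAAAAAAAAAAAAAAAAAAAAAAAAAAAAAAAAAAAAAAAAAAAAAAAAAAAAAAAAAAAAAAAAAAAAAAAAAAAAAAAAAAAAAAAAAAAAAAAAAAAAAAAAAAAAAAAAAAAAAAAAAAAAAAAAAAAAAAAAAAAAAAAAAAAAAAAAAAAAAAAAAAAAAAAAAAAAAAAAAAAAAAAAAAAAAAAAAAAAAAAAAAAAAAAAAAAAAAAAAAAAAAAAAAAAAAAAAAAAAAAAAAAAAAAAAAAAAAAAAAAAAAAAAAAAAAAAAAAAAAAAAAAAAAAAAAAAAAAAAAAAAAAAAAAAAAAAAAAAAAAAAAAAAAAAAAAAAAAAAAAAAAAAAAAAAAAAAAAAAAAAAAAAAAAAAAAAAAAAAAAAAAAAAAAAAAAAAAAAAAAAAAAAAAAAAAAAAAAAAAAAAAAAAAAAAAAAAAAAAAAAAAAAAAAAAAAAAAAAAAAAAAAAAAAAAAAAAAAAAAAAAAAAAAAAAAAAAAAAAAAAAAAAAAAAAAAAAAAAAAAAAAAAAAAAAAAAAAAAAAAAAAAAAAAAAAAAAAAAAAAAAAAAAAAAAAAAAAAAAAAAAAAAAAAAAAAAAAAAAAAAAAAAAAAAAAAAAAA4AAAAAAAAAAAAAAA/AAAAAAAAAAAAAAA/AAAAAAAAAAAAAAAAAAAAAAAAAAAAAAGAAAAAAAAAAAAAAAHAAAAAAAAAAAAAAAPAAAAAAAAAAAAAAAIDwAAAAAAAAAAAAAMP4AAAAAAAAAAAAAO+8AAAAAAAAAAAAALwOAAAAAAAAAAAAADwAAAAAAAAAAAAAADgAAAAAAAAAAAAAACAAAAAAAAAAAAAAAAAAAAAAAAAAAAAAAQAAAAAAAAAAAAAAAYAAAAAAAAAAAAABgAAAAAAAAAAAAAAAwAAAAAAAAAAAAAAAfAAAAAAAAAAAAAAAPAAAAAAAAAAAAAAADAAAAAAAAAAAAAAARgAAAAAAAAAAAAAHxwAAAAAAAAAAAAAHh4AAAAAAAAAAAAADx4AAAAAAAAAAAAADw4AAAAAAAAAAAAABw4AAAAAAAAAAAAABwYAADwAAAAAAAAAB4YAAHgAAAAAAAAAB8cAAfwAAAAAAAAAAeMAD/4AAAAAAAAAAGGQH/8AAAAAAAAAAHCAf/+AAAAAAAAAAHAB/+eAAAAAAAAAAfAH/wPAAAAAAAAAA/A8/APAAAAAAAAAAnDx///AAAAAAAAAPgjh/4/AAAAAAAAB/4wDwA+AAAAAAAAD/+YDAA+AAA="/>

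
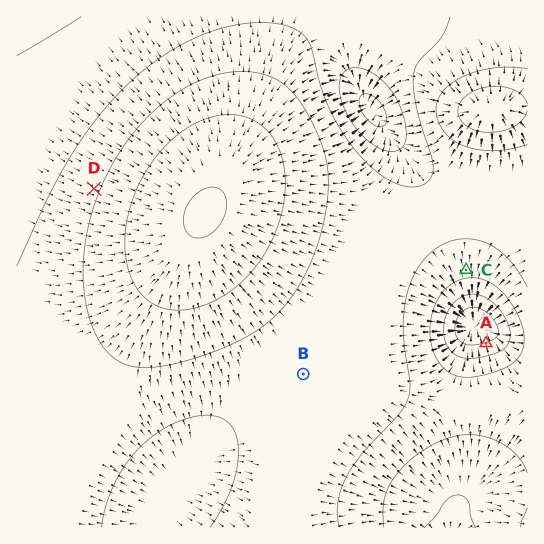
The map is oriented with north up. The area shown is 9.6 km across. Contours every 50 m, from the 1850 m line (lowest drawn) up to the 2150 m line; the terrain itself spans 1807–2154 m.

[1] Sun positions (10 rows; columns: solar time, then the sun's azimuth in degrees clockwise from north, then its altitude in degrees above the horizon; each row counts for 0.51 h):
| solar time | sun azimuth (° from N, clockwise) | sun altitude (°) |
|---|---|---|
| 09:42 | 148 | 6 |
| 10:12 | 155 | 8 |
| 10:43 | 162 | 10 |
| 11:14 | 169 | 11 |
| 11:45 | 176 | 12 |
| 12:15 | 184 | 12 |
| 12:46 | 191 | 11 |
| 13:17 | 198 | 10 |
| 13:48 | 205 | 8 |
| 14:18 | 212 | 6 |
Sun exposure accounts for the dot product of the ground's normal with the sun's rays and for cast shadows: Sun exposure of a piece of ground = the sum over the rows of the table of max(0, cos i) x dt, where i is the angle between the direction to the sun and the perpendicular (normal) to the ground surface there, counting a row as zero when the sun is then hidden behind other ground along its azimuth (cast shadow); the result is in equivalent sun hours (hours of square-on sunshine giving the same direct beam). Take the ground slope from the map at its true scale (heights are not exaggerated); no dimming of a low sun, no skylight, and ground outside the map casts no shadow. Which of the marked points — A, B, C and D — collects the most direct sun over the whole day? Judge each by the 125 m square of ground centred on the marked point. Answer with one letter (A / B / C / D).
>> C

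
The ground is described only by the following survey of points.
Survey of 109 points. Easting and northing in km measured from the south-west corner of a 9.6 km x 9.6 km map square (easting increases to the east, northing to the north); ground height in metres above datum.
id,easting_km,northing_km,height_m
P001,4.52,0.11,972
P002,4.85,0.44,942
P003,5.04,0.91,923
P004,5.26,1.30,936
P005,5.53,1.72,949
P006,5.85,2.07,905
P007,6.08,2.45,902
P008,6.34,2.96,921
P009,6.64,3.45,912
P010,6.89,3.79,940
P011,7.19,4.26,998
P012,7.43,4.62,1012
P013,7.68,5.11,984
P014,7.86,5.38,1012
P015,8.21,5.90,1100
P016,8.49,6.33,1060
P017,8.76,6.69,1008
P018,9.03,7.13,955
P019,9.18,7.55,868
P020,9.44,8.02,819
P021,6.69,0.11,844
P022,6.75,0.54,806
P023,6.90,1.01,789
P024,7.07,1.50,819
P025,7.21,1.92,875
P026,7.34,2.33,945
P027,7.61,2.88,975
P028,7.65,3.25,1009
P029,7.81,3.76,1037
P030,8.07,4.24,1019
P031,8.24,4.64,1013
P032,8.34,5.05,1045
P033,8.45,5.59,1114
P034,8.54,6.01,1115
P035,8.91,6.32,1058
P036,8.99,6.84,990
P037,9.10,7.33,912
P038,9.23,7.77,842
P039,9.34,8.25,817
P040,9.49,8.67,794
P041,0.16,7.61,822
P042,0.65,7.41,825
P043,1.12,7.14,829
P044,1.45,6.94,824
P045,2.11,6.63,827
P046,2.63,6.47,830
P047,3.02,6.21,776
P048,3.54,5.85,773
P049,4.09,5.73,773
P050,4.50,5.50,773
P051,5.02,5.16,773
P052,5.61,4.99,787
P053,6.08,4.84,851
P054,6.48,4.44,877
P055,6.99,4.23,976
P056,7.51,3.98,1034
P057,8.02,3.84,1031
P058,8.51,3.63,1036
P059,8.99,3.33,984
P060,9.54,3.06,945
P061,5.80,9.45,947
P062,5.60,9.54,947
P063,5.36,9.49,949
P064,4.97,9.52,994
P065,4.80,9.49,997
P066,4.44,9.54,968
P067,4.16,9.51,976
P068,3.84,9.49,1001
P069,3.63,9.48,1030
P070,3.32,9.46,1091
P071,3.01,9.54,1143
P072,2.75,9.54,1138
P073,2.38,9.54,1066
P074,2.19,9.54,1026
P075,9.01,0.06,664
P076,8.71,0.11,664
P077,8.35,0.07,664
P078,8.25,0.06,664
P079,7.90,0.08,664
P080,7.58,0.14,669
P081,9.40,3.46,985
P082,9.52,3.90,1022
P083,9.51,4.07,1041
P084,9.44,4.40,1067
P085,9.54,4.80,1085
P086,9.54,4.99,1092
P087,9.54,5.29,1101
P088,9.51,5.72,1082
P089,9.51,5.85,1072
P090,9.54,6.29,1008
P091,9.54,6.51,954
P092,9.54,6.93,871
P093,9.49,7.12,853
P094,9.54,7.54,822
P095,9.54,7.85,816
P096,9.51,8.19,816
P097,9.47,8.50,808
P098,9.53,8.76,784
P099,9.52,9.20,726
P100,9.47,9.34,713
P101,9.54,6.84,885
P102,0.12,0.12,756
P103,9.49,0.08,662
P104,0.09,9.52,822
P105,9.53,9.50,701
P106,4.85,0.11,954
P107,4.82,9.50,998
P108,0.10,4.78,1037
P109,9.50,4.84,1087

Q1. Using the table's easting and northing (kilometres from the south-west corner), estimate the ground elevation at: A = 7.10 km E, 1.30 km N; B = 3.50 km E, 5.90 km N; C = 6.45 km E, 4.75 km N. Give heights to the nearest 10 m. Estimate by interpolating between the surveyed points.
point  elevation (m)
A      780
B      770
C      890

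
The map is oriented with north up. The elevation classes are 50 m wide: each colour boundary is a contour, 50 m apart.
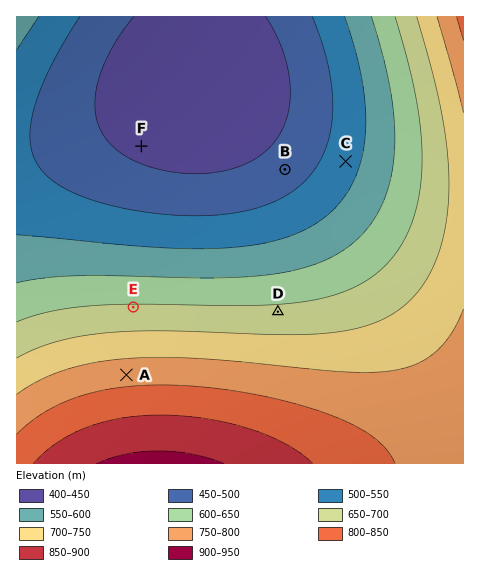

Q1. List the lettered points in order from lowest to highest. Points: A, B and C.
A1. B C A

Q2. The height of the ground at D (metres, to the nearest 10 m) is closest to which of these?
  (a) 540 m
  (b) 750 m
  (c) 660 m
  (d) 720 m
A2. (c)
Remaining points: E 660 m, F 440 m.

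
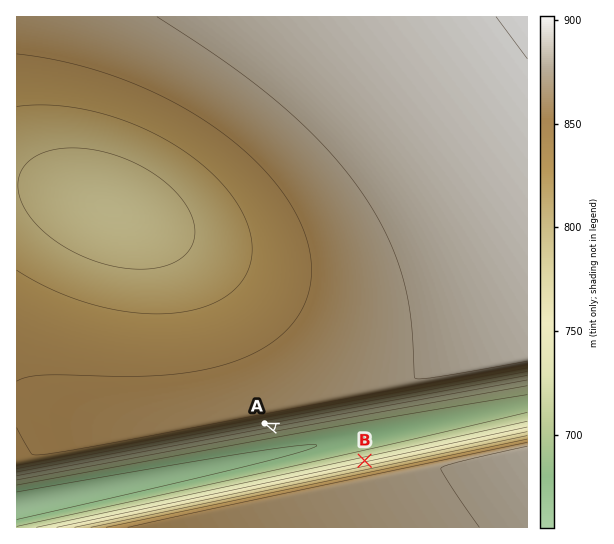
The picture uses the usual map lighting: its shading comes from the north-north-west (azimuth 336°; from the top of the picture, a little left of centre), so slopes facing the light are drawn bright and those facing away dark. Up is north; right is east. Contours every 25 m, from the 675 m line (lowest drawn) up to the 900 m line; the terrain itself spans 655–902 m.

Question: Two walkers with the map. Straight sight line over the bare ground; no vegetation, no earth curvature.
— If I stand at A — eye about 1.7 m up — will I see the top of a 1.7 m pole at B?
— Yes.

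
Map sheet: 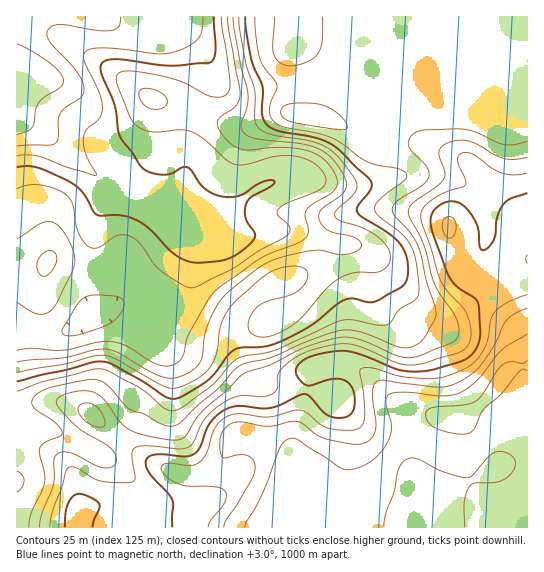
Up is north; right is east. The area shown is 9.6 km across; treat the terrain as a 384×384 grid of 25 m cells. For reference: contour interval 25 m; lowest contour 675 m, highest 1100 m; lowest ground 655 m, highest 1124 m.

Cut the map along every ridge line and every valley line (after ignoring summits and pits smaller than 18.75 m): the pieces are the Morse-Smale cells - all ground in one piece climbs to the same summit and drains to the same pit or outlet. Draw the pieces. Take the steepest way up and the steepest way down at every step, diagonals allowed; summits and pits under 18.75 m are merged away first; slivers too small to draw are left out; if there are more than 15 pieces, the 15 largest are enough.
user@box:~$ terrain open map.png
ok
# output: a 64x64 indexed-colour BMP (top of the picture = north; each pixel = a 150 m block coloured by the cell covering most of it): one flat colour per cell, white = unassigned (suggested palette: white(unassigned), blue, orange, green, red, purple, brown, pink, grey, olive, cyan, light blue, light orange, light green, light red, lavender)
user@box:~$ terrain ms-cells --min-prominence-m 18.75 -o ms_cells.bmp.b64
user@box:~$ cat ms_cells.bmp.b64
<image width="64" height="64" href="data:image/bmp;base64,Qk12CAAAAAAAAHYAAAAoAAAAQAAAAEAAAAABAAQAAAAAAAAIAAATCwAAEwsAABAAAAAAAAAA////ALR3HwAOf/8ALKAsACgn1gC9Z5QAS1aMAMJ34wB/f38AIr28AM++FwDox64AeLv/AIrfmACWmP8A1bDFAHd3d3d3d3dxERERERERERERERERERERERERERERERERd3d3d3d3d3cRERERERERERERERERERERERERERERERF3d3d3d3d3dxEREREREREREREREREREREREREREREREXd3d3d3d3d3ERERERERERERERERERERERERERERERERd3d3d3d3d3cRERERERERERERERERERERERERERERERF3d3d3d3d3cREREREREREREREREREREREREREREREREXd3d3d3d3cRERERERERERERERERERERERERERERERERd3d3d3d3cRERERERERERERERERERERERERERERERERF3d3d3d3cREREREREREREREREREREREREREREREREREXd3d3d3URERERERERERERERERERERERERERERERERERd3d3d1VVERERERERERERERERERERERERERERERERERF3d3dVVVVREREREREREREREREREREREREREREREREREXd1VVVVVVURERERERERERERERERERERERERERERERERVVVVVVVVVRERERERERERERERERERERERERERERERERFVVVVVVVVVUREREREREREREREREREREREREREREREREVVVVVVVVVVRERERERERERERERERERERERERERERERERVVVVVVVVVVURERERERERERERERERERERERERERERERFVVVVVVVVVVVEREREREREREREREREREREREREREREREVVVVVVVVVVVURERERERERERERERERERERERERERERERVVVVVVVVVVVVERERERERERERERERERERERERERERERFVVVVVVVVVVVUREREREREREREREREREREREREREREREVVVVVVVVVVVVRERERERERERERERERERERERERERERERVVVVVVVVVVVRERERERERERERERERERERERERERERERFVVVVVVVVVVREREREREREREREREREREREREREREREREVIiIlVVVVVRERERERERERERERERERERERERERERERERIiIiIlVVVREREREREREREREREREREREREREREREREREiIiIiJVVREREREREREREREREREREREREREUQRERERESIiIiIiIhEREREREREREREREREREREREREUREQRERERIiIiIiIiIREREREREREREREREREREREREUREREEREREiIiIiIiIiIREREREREREREREREREREREUREREQRERESIiIiIiIiIiEREREREREREREREREREREUREREREERERIiIiIiIiIiIhEREREREREREREREREREUREREREQREREiIiIiIiIiIiIREREREREREREREREREURERERERBERESIiIiIiIiIiIiEREREREREREREREREUREREREREERERIiIiIiIiIiIiIREREREREREREREREUREREREREQREREiIiIiIiIiIiIiERERERERERERERFEREREREREREERESIiIiIiIiIiIiIhEREUERERERREREREREREREREQRERIiIiIiIiIiIiIiERFERERERERERERERERERERERBEREiIiIiIiIiIiIhEzMzREREREREREREREREREREREERESIiIiIiIiIiIhETMzM0REREREREREREREREREREERERIiIiIiIiIiIRERMzMzNEREREREREREREREREREQREREiIiIiIiIiEREREzMzMzRERERERERERERERERERBERESIiIiIiIhERERETMzMzM0RERERERERERERERERBERERIiIiIiIhERERERMzMzMzMzREQzMzMzFEREREQREREREiIiIiIhEREREREzMzMzMzMzMzMzMzMRERERERERERESIiIiIRERERERETMzMzMzMzMzMzMzMzERERERERERERIiIiIRERERERERMzMzMzMzMzMzMzMzMREREREREREREiIiIREREREREREzMzMzMzMzMzMzMzMxERERERERERESIiIRERERERERETMzMzMzMzMzMzMzMzERERERERERERIiEREREREREREREzMzMzMzMzMzMzMzMREREREREREREiERERERERERERETMzMzMzMzMzMzMzMxERERERERERERERERERERERERERMzMzMzMzMzMzMzMzERERERERERERERERERERERERERETMzMzMzMzMzMzMzMRERERERERERERERERERERERERERMzMzMzMzMzMzMzMRERERERERERERERERERERERERERETMzMzMzMzMzMzNhERERERERERERERERERERERERERERM2ZmZmZmZmZmZmYRERERERERERERERERERERERERERE2ZmZmZmZmZmZmZhEREREREREREREREREREREREREREWZmZmZmZmZmZmZmYRERERERERERERERERERERERERERZmZmZmZmZmZmZmZmERERERERERERERERERERERERERFmZmZmZmZmZmZmZmYRERERERERERERERERERERERERFmZmZmZmZmZmZmZmZmERERERERERERERERERERERERFmZmZmZmZmZmZmZmZmYRERERERERERERERERERERERFmZmZmZmZmZmZmZmZmZhERERERERERERERERERERERFmZmZmZmZmZmZmZmZmZmERERERERER"/>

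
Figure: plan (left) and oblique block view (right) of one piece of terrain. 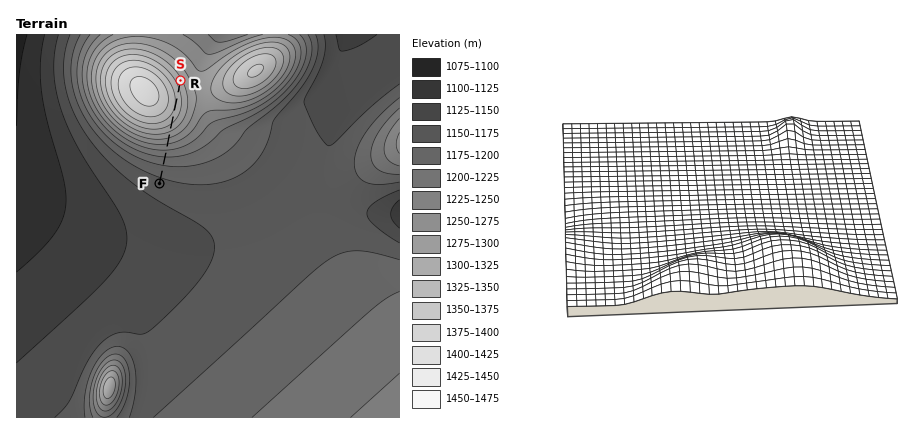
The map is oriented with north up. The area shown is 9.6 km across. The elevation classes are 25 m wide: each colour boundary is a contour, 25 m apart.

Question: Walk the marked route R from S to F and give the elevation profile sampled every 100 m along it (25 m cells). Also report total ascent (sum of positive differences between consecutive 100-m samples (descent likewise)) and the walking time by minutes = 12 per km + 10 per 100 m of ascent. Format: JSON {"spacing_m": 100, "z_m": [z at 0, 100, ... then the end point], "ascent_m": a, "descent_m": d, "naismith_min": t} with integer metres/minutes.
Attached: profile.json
{"spacing_m": 100, "z_m": [1356, 1366, 1375, 1384, 1390, 1395, 1398, 1398, 1396, 1391, 1384, 1374, 1363, 1350, 1335, 1319, 1303, 1287, 1271, 1257, 1244, 1232, 1222, 1213, 1205, 1199, 1193, 1192], "ascent_m": 42, "descent_m": 206, "naismith_min": 36}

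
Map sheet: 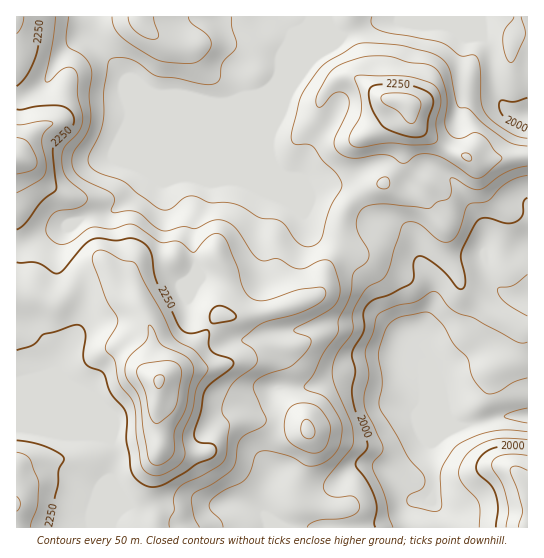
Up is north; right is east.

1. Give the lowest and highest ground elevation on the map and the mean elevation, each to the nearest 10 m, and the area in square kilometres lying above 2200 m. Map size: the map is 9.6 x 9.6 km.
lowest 1830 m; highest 2460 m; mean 2120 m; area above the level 28.1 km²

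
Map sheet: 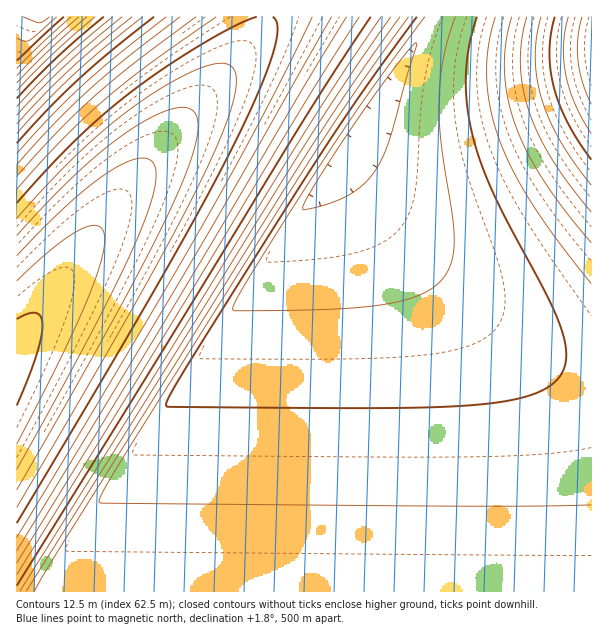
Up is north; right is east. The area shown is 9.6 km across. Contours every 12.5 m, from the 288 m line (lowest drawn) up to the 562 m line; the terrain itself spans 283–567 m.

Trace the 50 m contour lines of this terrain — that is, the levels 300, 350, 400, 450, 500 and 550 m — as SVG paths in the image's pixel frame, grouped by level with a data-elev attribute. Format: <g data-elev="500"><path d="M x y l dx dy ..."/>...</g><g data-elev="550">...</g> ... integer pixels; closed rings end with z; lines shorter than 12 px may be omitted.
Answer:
<g data-elev="300"><path d="M57 17l-28 24-5 0-7-3"/></g><g data-elev="350"><path d="M303 210l0-4 6-12 38-59 43-61 26-31 1 1-1 3-26 90-7 19-8 15-12 14-16 11-21 9z"/><path d="M87 17l-37 33-33 33"/></g><g data-elev="400"><path d="M34 591l28-46 243-389 45-69 50-70"/><path d="M122 17l-56 48-49 50"/><path d="M512 17l-6 25-2 27 3 27 8 27 11 27 17 29 21 31 27 33"/></g><g data-elev="450"><path d="M17 575l154-251 136-225 52-82"/><path d="M166 17l-47 37-35 30-33 32-34 38"/><path d="M568 17l-4 28 2 30 9 29 16 30"/></g><g data-elev="500"><path d="M17 523l139-236 42-75 33-62 26-54 15-40 6-27-2-8-3-4"/><path d="M257 17l-23 9-34 19-38 24-33 24-27 22-27 25-58 63"/></g><g data-elev="550"><path d="M17 444l45-88 28-63 13-41 2-13-2-9-5-4-6 0-18 7-26 19-31 29"/></g>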